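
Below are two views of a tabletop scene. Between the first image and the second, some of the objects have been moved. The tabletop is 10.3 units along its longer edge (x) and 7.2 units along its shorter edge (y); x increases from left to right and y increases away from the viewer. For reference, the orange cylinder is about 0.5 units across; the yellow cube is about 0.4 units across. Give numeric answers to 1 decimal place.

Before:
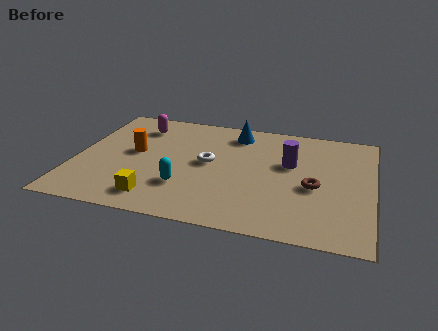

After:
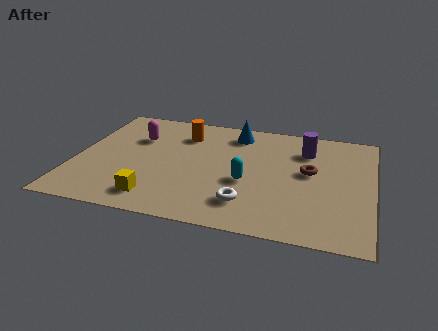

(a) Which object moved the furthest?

the white torus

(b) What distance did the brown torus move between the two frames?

0.9

From (8.3, 3.1) to (8.1, 4.0), the brown torus covered √(0.2² + 0.9²) ≈ 0.9 units.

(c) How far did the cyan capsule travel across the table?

2.2

From (3.9, 2.1) to (6.0, 2.9), the cyan capsule covered √(2.1² + 0.8²) ≈ 2.2 units.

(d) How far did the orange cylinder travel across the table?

2.3

The orange cylinder was near (2.0, 3.9) before and (3.6, 5.5) after, so it travelled √(1.6² + 1.6²) ≈ 2.3 units.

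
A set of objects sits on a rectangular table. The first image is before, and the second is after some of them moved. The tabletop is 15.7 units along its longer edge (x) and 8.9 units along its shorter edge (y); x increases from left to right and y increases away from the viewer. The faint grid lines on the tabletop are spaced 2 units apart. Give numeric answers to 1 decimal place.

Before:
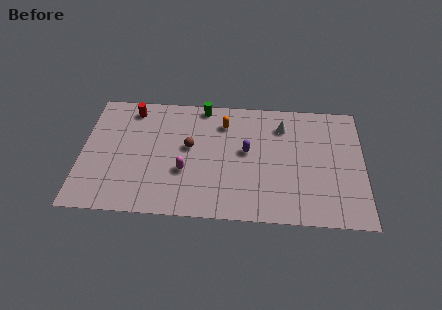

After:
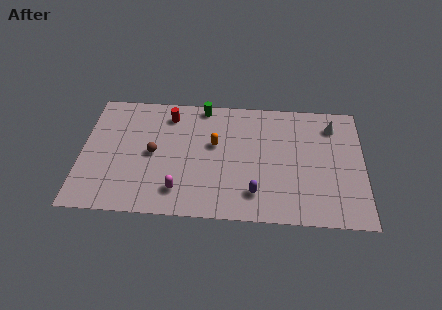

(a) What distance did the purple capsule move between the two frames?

3.0

From (9.2, 4.9) to (9.7, 1.9), the purple capsule covered √(0.5² + 3.0²) ≈ 3.0 units.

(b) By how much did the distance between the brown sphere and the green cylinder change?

+1.4

They were about 3.2 units apart before and 4.6 after — 1.4 units further apart.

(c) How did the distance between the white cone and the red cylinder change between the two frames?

+0.7

Before: roughly 8.5 units apart; after: 9.2. That's 0.7 units further apart.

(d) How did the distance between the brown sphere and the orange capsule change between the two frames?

+0.8

They were about 2.7 units apart before and 3.5 after — 0.8 units further apart.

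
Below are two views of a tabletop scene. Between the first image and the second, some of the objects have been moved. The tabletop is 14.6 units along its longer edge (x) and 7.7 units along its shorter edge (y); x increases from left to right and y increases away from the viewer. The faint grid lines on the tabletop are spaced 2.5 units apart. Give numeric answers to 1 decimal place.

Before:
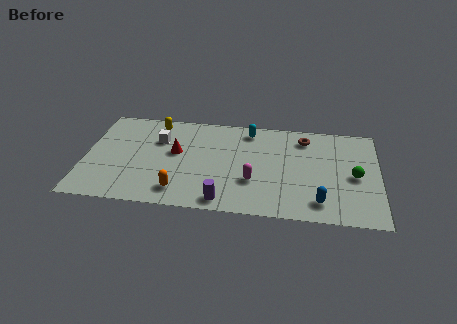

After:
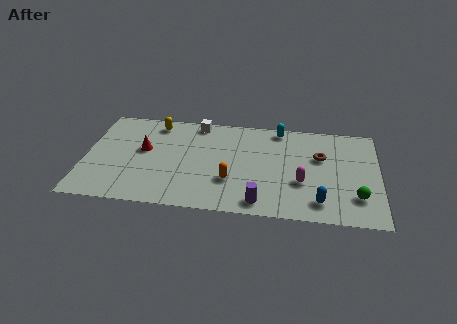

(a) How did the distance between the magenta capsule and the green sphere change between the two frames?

-2.3

The distance was about 5.1 in the first image and 2.8 in the second, so they moved 2.3 units closer together.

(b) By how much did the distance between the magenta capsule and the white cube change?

+1.2

They were about 5.5 units apart before and 6.7 after — 1.2 units further apart.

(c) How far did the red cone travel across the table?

1.6

The red cone was near (4.5, 4.4) before and (2.9, 4.4) after, so it travelled √(1.6² + 0.0²) ≈ 1.6 units.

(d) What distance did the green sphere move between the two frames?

1.6

The green sphere moved from about (13.4, 3.6) to (13.5, 2.0), a distance of √(0.1² + 1.6²) ≈ 1.6.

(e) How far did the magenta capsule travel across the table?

2.4

The magenta capsule moved from about (8.4, 2.6) to (10.8, 2.8), a distance of √(2.4² + 0.2²) ≈ 2.4.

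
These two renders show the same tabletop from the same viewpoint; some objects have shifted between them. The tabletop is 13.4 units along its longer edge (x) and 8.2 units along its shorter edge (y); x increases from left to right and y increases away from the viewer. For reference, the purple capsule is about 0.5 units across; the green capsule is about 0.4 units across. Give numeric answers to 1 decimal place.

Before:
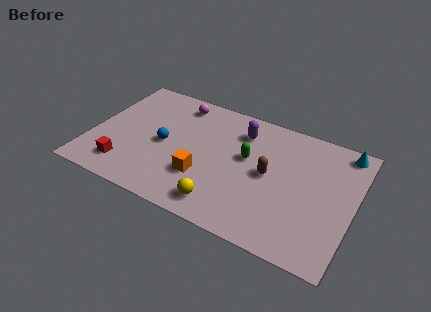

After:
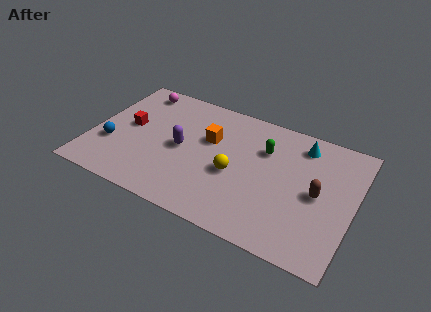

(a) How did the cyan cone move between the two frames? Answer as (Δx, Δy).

(-2.1, -0.5)

From the two frames, the cyan cone sits at roughly (12.6, 7.3) before and (10.5, 6.8) after.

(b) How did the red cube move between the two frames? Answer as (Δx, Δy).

(-0.2, 2.8)

The red cube was at about (2.0, 1.6) and moved to about (1.8, 4.4).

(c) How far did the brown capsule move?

2.5

From (9.1, 4.2) to (11.6, 4.0), the brown capsule covered √(2.5² + 0.2²) ≈ 2.5 units.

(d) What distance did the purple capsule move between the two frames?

3.7

The purple capsule moved from about (7.4, 6.4) to (4.6, 4.0), a distance of √(2.8² + 2.4²) ≈ 3.7.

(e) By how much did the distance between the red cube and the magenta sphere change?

-3.1

Before: roughly 5.8 units apart; after: 2.7. That's 3.1 units closer together.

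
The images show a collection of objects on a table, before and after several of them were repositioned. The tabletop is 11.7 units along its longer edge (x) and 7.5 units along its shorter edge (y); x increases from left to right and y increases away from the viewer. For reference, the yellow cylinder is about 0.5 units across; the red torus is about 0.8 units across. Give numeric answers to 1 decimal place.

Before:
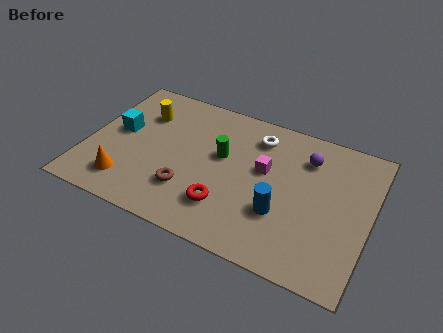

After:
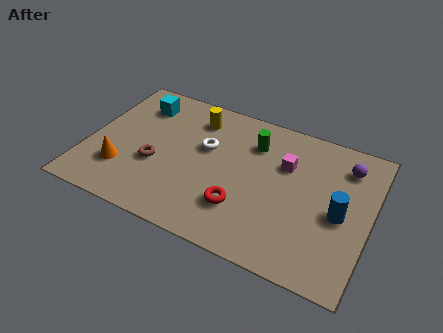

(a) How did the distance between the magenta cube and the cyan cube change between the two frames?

+0.3

Before: roughly 6.1 units apart; after: 6.4. That's 0.3 units further apart.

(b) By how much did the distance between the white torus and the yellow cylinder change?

-3.3

The distance was about 4.8 in the first image and 1.5 in the second, so they moved 3.3 units closer together.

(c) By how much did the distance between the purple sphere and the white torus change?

+3.7

Before: roughly 2.1 units apart; after: 5.8. That's 3.7 units further apart.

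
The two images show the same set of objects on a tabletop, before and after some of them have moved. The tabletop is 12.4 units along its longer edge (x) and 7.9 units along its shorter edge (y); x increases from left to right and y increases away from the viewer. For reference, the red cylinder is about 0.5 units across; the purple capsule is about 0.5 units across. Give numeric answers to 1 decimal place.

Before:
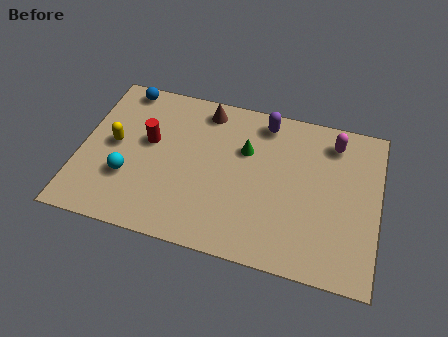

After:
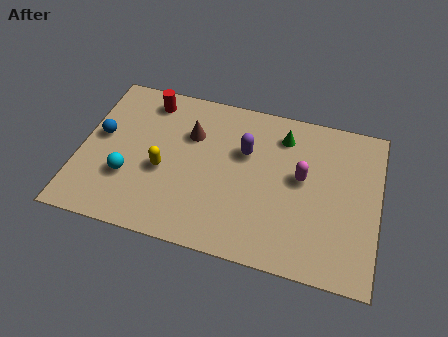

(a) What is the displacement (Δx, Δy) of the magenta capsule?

(-1.2, -2.1)

The magenta capsule was at about (10.4, 6.5) and moved to about (9.2, 4.4).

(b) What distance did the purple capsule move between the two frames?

1.8

The purple capsule moved from about (7.5, 6.8) to (6.8, 5.1), a distance of √(0.7² + 1.7²) ≈ 1.8.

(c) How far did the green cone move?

1.9

The green cone was near (6.8, 5.2) before and (8.3, 6.3) after, so it travelled √(1.5² + 1.1²) ≈ 1.9 units.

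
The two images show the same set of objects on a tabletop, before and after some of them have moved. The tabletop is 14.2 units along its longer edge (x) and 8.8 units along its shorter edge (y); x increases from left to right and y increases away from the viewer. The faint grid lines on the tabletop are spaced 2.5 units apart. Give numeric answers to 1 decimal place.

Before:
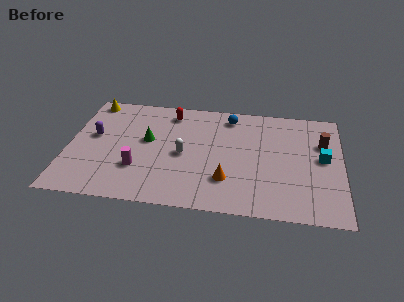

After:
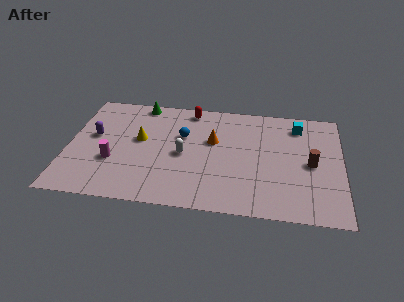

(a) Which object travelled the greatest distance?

the yellow cone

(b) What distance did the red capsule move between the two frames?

1.1

The red capsule was near (5.2, 7.4) before and (6.2, 7.8) after, so it travelled √(1.0² + 0.4²) ≈ 1.1 units.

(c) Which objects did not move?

the white capsule and the purple capsule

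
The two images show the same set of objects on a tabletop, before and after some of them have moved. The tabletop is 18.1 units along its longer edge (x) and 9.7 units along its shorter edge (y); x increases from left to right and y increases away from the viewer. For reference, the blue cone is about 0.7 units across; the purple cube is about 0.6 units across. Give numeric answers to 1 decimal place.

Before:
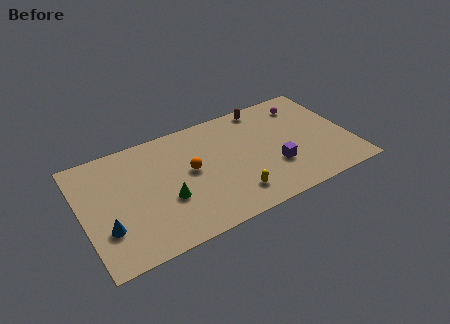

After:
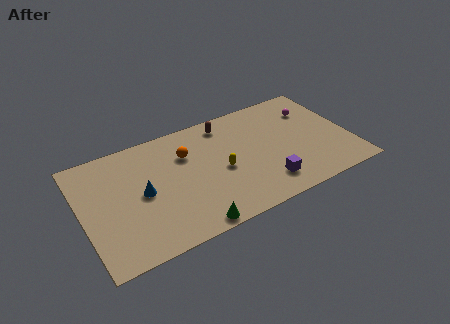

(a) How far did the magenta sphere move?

0.9

The magenta sphere was near (15.5, 7.8) before and (16.0, 7.1) after, so it travelled √(0.5² + 0.7²) ≈ 0.9 units.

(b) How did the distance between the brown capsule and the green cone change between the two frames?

-0.7

They were about 8.9 units apart before and 8.2 after — 0.7 units closer together.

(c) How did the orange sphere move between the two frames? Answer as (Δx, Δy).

(-0.1, 1.5)

From the two frames, the orange sphere sits at roughly (7.3, 5.3) before and (7.2, 6.8) after.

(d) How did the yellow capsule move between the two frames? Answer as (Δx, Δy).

(-0.5, 2.4)

From the two frames, the yellow capsule sits at roughly (9.8, 2.0) before and (9.3, 4.4) after.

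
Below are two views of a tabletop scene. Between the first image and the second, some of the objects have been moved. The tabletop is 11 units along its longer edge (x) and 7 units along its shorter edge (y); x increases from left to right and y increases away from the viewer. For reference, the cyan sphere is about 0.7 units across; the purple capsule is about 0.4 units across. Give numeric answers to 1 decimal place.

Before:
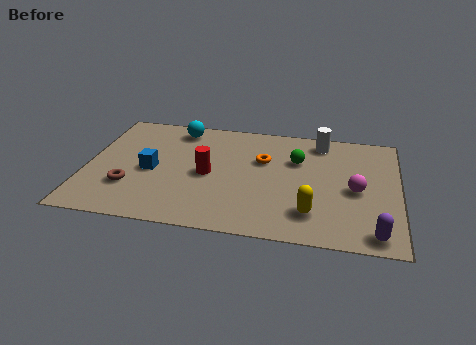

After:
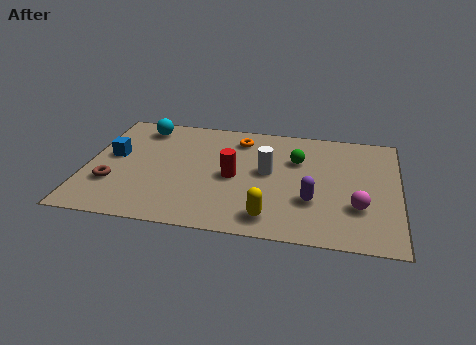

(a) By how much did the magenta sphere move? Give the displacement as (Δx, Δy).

(0.1, -1.0)

The magenta sphere was at about (9.5, 3.2) and moved to about (9.6, 2.2).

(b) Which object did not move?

the green sphere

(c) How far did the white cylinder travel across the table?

2.8

The white cylinder was near (8.2, 6.0) before and (6.4, 3.8) after, so it travelled √(1.8² + 2.2²) ≈ 2.8 units.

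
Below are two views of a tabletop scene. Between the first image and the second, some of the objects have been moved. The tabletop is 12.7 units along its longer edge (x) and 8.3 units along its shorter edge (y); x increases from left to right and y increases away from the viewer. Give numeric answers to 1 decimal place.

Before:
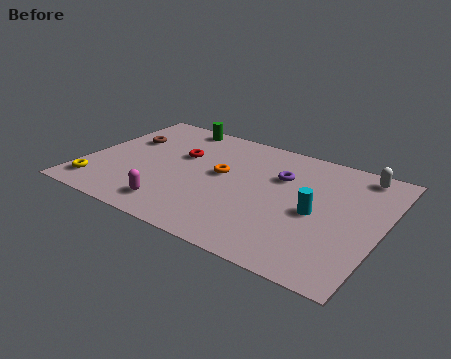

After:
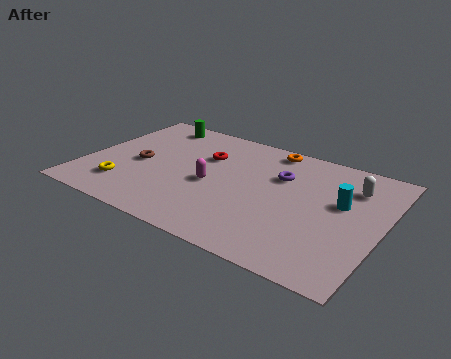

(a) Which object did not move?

the purple torus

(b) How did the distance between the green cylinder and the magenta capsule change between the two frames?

-1.5

Before: roughly 6.2 units apart; after: 4.7. That's 1.5 units closer together.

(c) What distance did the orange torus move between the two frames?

3.3

The orange torus was near (5.8, 4.6) before and (7.5, 7.4) after, so it travelled √(1.7² + 2.8²) ≈ 3.3 units.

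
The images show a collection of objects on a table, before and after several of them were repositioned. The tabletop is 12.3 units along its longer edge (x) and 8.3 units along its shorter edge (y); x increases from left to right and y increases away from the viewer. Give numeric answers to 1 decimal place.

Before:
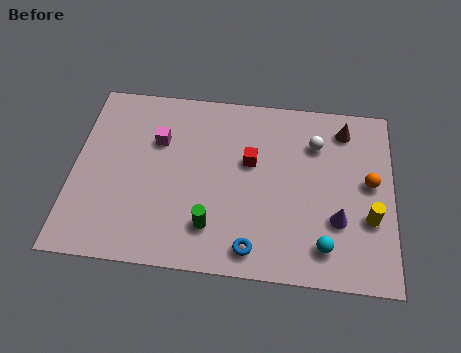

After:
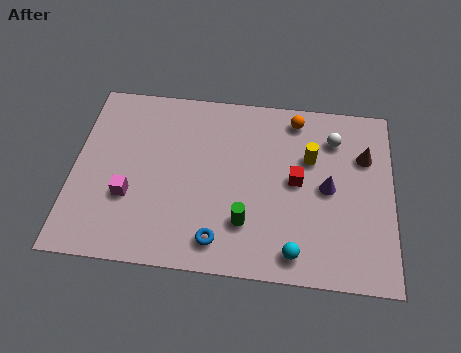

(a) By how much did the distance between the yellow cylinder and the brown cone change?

-2.0

The distance was about 4.1 in the first image and 2.1 in the second, so they moved 2.0 units closer together.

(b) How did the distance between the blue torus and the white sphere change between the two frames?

+1.2

They were about 5.5 units apart before and 6.7 after — 1.2 units further apart.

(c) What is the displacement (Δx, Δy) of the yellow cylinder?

(-2.3, 2.5)

The yellow cylinder started near (11.4, 2.9) and ended near (9.1, 5.4).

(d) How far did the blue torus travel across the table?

1.3

From (7.0, 1.1) to (5.7, 1.3), the blue torus covered √(1.3² + 0.2²) ≈ 1.3 units.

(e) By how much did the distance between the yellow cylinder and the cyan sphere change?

+2.1

Before: roughly 2.2 units apart; after: 4.3. That's 2.1 units further apart.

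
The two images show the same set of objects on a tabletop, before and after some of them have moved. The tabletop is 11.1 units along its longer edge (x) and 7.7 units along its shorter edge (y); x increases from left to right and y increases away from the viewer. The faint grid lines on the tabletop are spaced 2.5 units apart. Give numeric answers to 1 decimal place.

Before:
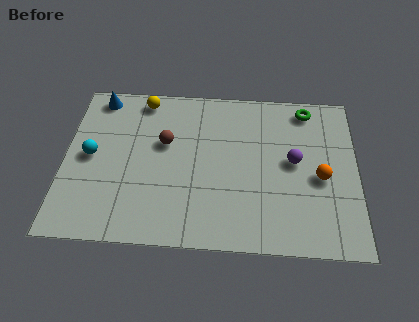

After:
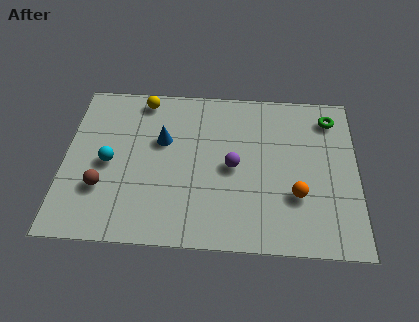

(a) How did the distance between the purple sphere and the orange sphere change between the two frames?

+1.5

Before: roughly 1.2 units apart; after: 2.7. That's 1.5 units further apart.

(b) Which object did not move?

the yellow sphere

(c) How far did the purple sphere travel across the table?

2.3

From (8.7, 4.1) to (6.4, 3.7), the purple sphere covered √(2.3² + 0.4²) ≈ 2.3 units.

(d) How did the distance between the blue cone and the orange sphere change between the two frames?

-3.6

They were about 9.2 units apart before and 5.6 after — 3.6 units closer together.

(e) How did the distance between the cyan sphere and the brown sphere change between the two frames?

-1.7

They were about 2.9 units apart before and 1.2 after — 1.7 units closer together.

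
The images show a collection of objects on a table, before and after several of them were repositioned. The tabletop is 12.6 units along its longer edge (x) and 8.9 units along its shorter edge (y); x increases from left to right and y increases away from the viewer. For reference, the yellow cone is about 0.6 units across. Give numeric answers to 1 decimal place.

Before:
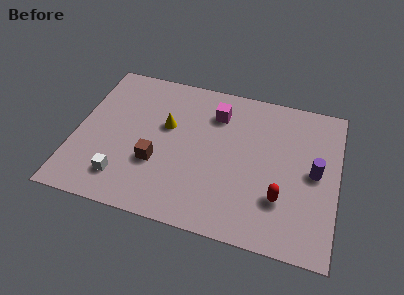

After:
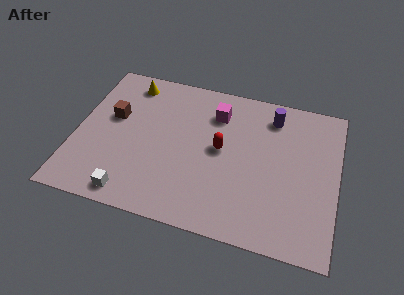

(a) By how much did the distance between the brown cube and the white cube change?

+2.5

They were about 2.0 units apart before and 4.5 after — 2.5 units further apart.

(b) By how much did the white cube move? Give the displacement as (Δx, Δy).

(0.5, -0.8)

The white cube started near (2.5, 1.8) and ended near (3.0, 1.0).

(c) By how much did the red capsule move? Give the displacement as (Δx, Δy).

(-3.0, 2.1)

The red capsule was at about (10.0, 2.6) and moved to about (7.0, 4.7).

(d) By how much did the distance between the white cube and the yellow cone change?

+2.6

The distance was about 4.0 in the first image and 6.6 in the second, so they moved 2.6 units further apart.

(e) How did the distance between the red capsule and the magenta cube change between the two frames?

-3.3

The distance was about 5.4 in the first image and 2.1 in the second, so they moved 3.3 units closer together.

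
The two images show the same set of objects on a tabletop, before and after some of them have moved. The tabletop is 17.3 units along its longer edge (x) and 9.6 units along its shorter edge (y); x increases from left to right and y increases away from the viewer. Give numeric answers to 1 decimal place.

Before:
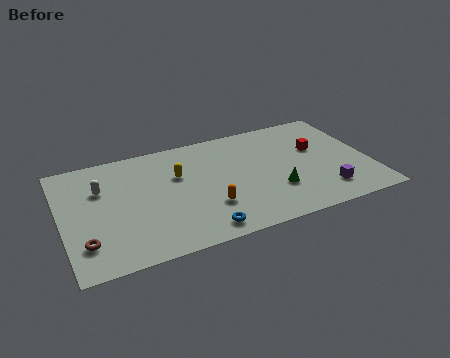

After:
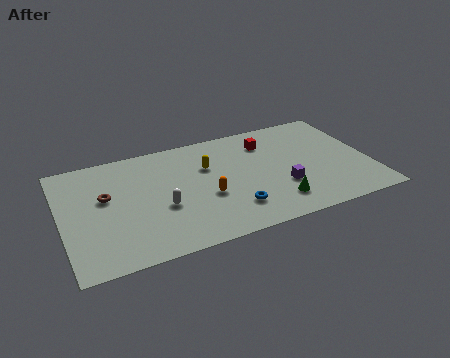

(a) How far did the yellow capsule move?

1.7

The yellow capsule was near (6.6, 6.2) before and (8.3, 6.4) after, so it travelled √(1.7² + 0.2²) ≈ 1.7 units.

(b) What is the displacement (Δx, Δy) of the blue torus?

(1.9, 1.1)

The blue torus started near (7.4, 1.2) and ended near (9.3, 2.3).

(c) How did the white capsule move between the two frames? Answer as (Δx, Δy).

(3.2, -2.7)

From the two frames, the white capsule sits at roughly (2.3, 6.5) before and (5.5, 3.8) after.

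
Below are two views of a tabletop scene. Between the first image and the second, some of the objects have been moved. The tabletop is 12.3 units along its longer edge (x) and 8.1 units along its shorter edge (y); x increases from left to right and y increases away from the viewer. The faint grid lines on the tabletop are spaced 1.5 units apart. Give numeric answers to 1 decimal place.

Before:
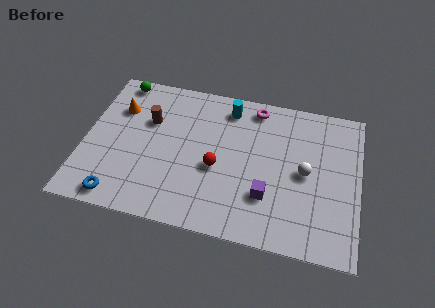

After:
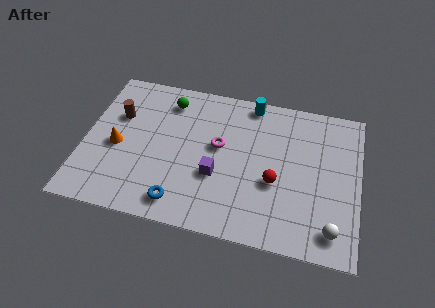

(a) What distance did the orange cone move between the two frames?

2.1

From (1.4, 5.7) to (1.5, 3.6), the orange cone covered √(0.1² + 2.1²) ≈ 2.1 units.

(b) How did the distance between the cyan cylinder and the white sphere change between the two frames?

+2.6

The distance was about 4.6 in the first image and 7.2 in the second, so they moved 2.6 units further apart.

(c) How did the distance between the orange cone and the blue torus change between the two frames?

-1.0

Before: roughly 4.8 units apart; after: 3.8. That's 1.0 units closer together.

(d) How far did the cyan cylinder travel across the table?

1.1

From (6.3, 6.8) to (7.3, 7.3), the cyan cylinder covered √(1.0² + 0.5²) ≈ 1.1 units.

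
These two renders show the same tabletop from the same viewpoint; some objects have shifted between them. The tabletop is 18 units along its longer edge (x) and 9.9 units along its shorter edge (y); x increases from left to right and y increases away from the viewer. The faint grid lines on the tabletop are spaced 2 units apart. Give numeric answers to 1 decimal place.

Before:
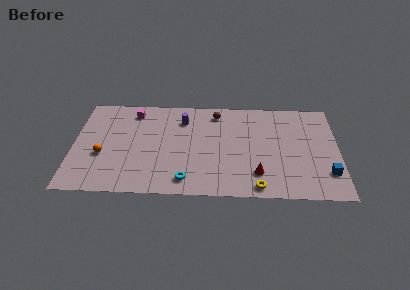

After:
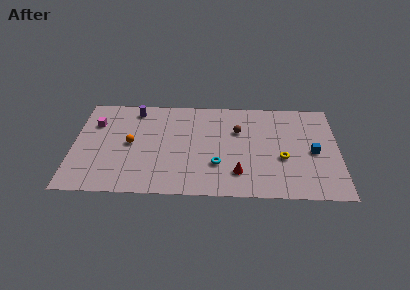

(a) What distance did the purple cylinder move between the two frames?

3.4

The purple cylinder moved from about (7.4, 7.6) to (4.1, 8.5), a distance of √(3.3² + 0.9²) ≈ 3.4.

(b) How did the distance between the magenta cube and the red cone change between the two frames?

+0.5

The distance was about 10.4 in the first image and 10.9 in the second, so they moved 0.5 units further apart.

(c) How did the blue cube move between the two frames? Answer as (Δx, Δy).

(-0.9, 2.1)

The blue cube started near (17.2, 2.5) and ended near (16.3, 4.6).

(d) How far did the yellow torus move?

3.4

The yellow torus moved from about (12.5, 1.0) to (14.2, 3.9), a distance of √(1.7² + 2.9²) ≈ 3.4.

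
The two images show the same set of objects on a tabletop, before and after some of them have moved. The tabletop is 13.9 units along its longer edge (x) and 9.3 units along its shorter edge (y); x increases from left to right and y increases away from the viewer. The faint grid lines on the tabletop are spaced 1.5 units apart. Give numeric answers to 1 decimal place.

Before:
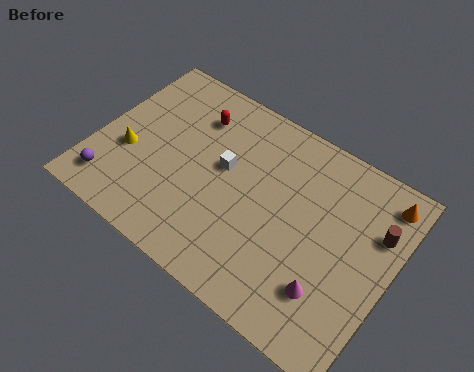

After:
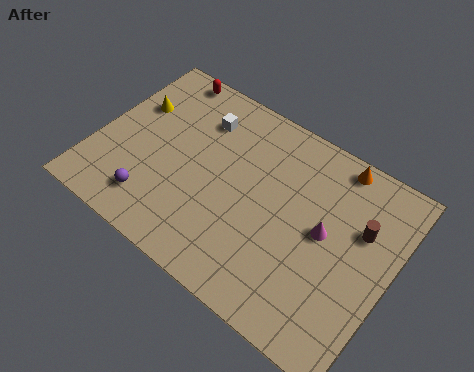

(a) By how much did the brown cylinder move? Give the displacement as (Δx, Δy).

(-0.7, -0.3)

The brown cylinder started near (13.0, 6.3) and ended near (12.3, 6.0).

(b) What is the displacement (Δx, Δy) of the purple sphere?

(2.0, 0.2)

The purple sphere started near (1.2, 1.6) and ended near (3.2, 1.8).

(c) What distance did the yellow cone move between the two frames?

2.5

The yellow cone moved from about (1.6, 3.6) to (1.3, 6.1), a distance of √(0.3² + 2.5²) ≈ 2.5.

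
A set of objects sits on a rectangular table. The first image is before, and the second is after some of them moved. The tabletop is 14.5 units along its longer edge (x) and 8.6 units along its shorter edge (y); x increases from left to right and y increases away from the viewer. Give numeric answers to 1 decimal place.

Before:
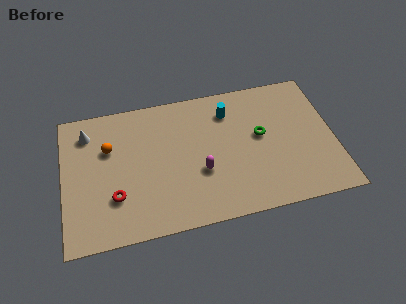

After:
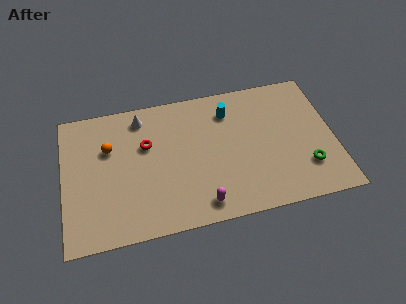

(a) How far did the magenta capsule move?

2.0

The magenta capsule was near (7.3, 3.2) before and (7.2, 1.2) after, so it travelled √(0.1² + 2.0²) ≈ 2.0 units.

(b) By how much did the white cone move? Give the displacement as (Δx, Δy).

(2.9, 0.4)

The white cone was at about (1.4, 6.9) and moved to about (4.3, 7.3).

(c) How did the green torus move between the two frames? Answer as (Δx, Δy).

(2.3, -2.5)

From the two frames, the green torus sits at roughly (10.6, 4.8) before and (12.9, 2.3) after.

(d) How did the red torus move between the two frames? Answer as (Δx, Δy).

(1.8, 2.9)

The red torus started near (2.7, 2.6) and ended near (4.5, 5.5).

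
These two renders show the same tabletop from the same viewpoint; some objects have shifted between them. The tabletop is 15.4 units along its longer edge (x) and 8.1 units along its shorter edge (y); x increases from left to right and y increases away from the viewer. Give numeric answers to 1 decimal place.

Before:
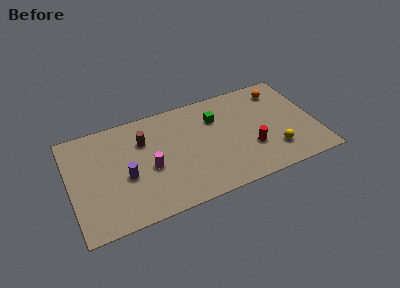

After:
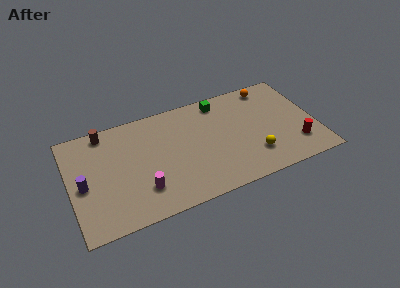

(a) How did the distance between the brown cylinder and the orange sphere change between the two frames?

+1.7

They were about 8.8 units apart before and 10.5 after — 1.7 units further apart.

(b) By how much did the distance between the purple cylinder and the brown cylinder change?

+1.2

The distance was about 2.6 in the first image and 3.8 in the second, so they moved 1.2 units further apart.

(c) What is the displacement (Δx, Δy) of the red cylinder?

(2.8, -0.7)

The red cylinder was at about (11.2, 2.7) and moved to about (14.0, 2.0).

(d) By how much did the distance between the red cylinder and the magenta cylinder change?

+3.3

Before: roughly 6.4 units apart; after: 9.7. That's 3.3 units further apart.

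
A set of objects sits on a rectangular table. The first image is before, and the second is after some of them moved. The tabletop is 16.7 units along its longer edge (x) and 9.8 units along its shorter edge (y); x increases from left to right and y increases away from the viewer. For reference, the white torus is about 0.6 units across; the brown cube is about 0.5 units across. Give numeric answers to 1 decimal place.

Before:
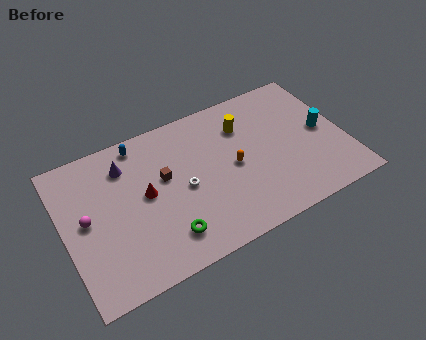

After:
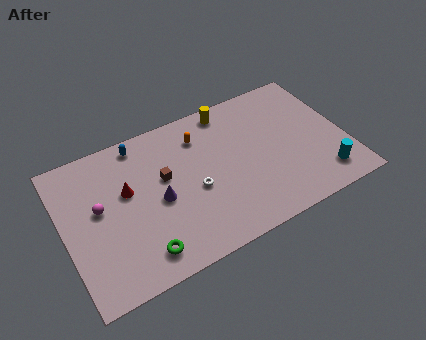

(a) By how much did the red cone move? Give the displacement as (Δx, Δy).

(-1.0, 0.7)

The red cone started near (4.8, 5.2) and ended near (3.8, 5.9).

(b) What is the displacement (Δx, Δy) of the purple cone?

(1.6, -3.1)

From the two frames, the purple cone sits at roughly (3.9, 7.6) before and (5.5, 4.5) after.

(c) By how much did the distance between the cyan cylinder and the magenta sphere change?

-0.8

The distance was about 14.2 in the first image and 13.4 in the second, so they moved 0.8 units closer together.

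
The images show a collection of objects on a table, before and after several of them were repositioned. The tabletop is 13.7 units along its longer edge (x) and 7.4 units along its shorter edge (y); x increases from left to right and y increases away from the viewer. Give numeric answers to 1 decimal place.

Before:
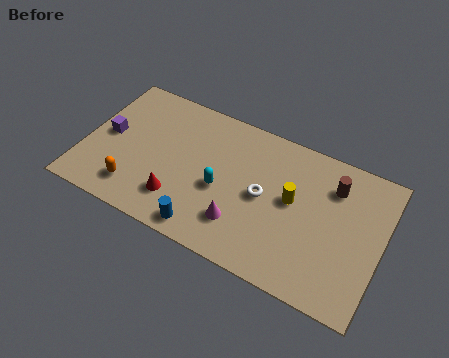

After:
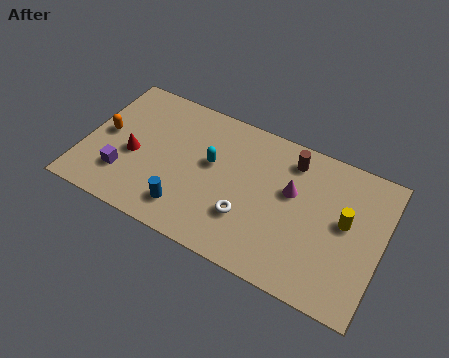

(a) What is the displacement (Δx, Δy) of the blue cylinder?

(-1.0, 0.6)

From the two frames, the blue cylinder sits at roughly (6.0, 0.9) before and (5.0, 1.5) after.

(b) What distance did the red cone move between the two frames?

2.7

The red cone was near (4.6, 1.8) before and (2.3, 3.2) after, so it travelled √(2.3² + 1.4²) ≈ 2.7 units.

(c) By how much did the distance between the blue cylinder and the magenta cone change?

+3.6

The distance was about 1.8 in the first image and 5.4 in the second, so they moved 3.6 units further apart.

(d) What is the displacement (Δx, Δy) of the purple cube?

(1.0, -1.8)

The purple cube started near (1.0, 3.8) and ended near (2.0, 2.0).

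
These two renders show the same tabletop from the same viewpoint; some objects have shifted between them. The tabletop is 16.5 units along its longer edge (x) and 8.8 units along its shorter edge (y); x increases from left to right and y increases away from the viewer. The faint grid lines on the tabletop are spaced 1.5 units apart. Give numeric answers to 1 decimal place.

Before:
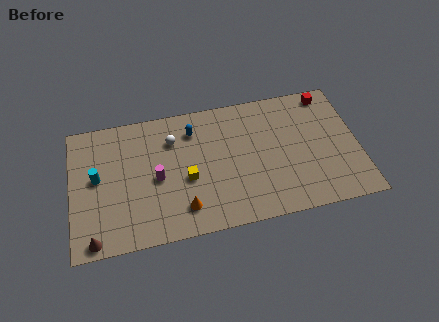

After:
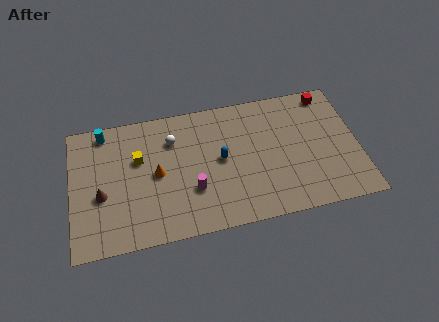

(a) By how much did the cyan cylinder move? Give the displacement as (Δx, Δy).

(0.5, 3.0)

The cyan cylinder started near (1.5, 4.8) and ended near (2.0, 7.8).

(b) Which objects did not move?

the red cube and the white sphere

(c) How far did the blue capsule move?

2.7

From (7.1, 6.9) to (8.6, 4.6), the blue capsule covered √(1.5² + 2.3²) ≈ 2.7 units.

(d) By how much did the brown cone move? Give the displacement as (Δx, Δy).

(0.5, 2.8)

From the two frames, the brown cone sits at roughly (1.2, 0.8) before and (1.7, 3.6) after.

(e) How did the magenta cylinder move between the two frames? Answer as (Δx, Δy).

(2.0, -1.2)

The magenta cylinder was at about (4.9, 4.1) and moved to about (6.9, 2.9).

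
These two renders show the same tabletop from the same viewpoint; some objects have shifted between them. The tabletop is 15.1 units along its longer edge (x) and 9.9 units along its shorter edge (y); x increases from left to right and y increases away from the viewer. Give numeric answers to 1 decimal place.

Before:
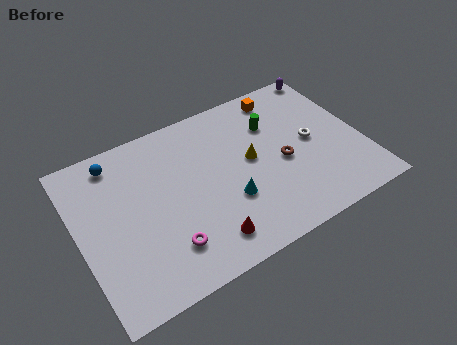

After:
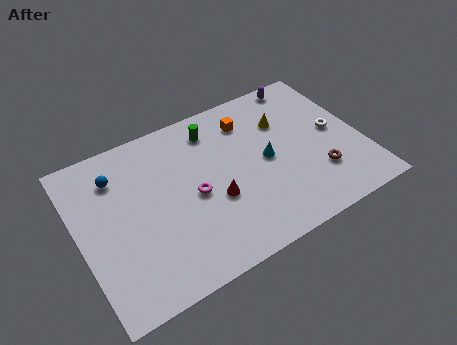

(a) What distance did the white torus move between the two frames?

1.3

From (12.5, 5.0) to (13.8, 5.1), the white torus covered √(1.3² + 0.1²) ≈ 1.3 units.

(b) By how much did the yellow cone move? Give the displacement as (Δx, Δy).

(2.1, 1.6)

The yellow cone started near (9.2, 5.3) and ended near (11.3, 6.9).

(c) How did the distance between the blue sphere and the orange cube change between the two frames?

-1.9

The distance was about 9.1 in the first image and 7.2 in the second, so they moved 1.9 units closer together.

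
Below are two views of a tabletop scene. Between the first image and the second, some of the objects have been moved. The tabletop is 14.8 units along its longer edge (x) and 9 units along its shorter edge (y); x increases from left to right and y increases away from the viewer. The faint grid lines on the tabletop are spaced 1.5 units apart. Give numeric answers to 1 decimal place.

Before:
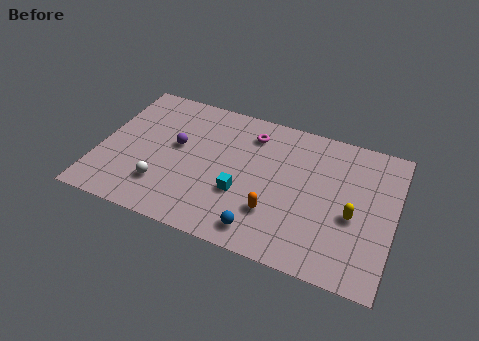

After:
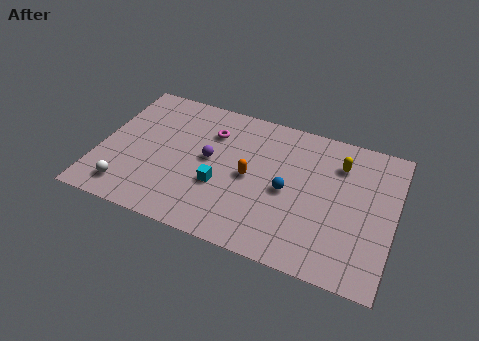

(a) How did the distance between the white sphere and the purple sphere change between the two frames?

+2.2

Before: roughly 2.8 units apart; after: 5.0. That's 2.2 units further apart.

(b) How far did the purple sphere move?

1.7

From (3.8, 5.1) to (5.5, 4.8), the purple sphere covered √(1.7² + 0.3²) ≈ 1.7 units.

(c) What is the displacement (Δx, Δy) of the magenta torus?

(-2.0, -0.6)

From the two frames, the magenta torus sits at roughly (7.4, 7.2) before and (5.4, 6.6) after.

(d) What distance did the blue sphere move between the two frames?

3.1

The blue sphere was near (8.5, 1.3) before and (9.5, 4.2) after, so it travelled √(1.0² + 2.9²) ≈ 3.1 units.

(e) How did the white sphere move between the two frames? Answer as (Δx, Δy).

(-1.7, -0.8)

The white sphere started near (3.4, 2.3) and ended near (1.7, 1.5).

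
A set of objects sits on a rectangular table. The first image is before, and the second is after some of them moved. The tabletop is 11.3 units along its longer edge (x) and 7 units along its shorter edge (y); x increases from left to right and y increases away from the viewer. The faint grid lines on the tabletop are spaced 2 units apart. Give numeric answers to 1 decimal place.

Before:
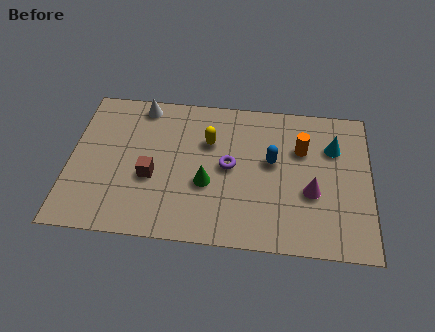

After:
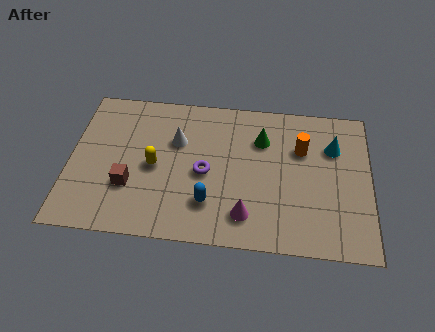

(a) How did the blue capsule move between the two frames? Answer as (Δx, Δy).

(-2.3, -2.2)

From the two frames, the blue capsule sits at roughly (7.6, 4.0) before and (5.3, 1.8) after.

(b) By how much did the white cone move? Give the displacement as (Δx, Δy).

(1.4, -1.6)

The white cone was at about (2.6, 6.2) and moved to about (4.0, 4.6).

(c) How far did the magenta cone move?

2.7

The magenta cone moved from about (9.1, 2.7) to (6.7, 1.4), a distance of √(2.4² + 1.3²) ≈ 2.7.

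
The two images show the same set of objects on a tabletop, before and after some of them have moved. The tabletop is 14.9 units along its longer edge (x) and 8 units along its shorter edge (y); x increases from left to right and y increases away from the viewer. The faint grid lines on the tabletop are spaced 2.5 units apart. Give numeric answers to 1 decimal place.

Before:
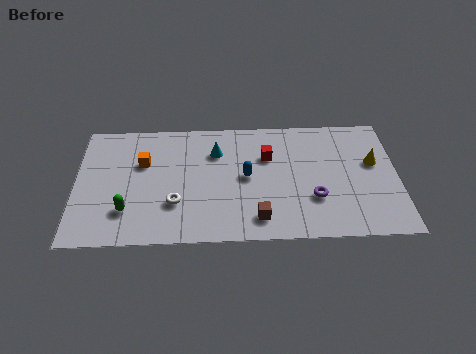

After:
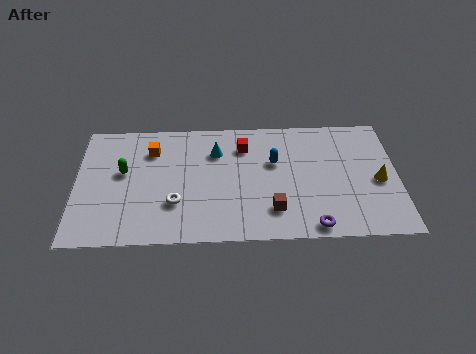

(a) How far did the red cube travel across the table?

1.3

From (8.9, 5.4) to (7.8, 6.1), the red cube covered √(1.1² + 0.7²) ≈ 1.3 units.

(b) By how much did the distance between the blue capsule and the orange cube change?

+0.9

Before: roughly 4.9 units apart; after: 5.8. That's 0.9 units further apart.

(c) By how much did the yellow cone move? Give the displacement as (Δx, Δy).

(0.2, -1.2)

The yellow cone started near (13.8, 4.8) and ended near (14.0, 3.6).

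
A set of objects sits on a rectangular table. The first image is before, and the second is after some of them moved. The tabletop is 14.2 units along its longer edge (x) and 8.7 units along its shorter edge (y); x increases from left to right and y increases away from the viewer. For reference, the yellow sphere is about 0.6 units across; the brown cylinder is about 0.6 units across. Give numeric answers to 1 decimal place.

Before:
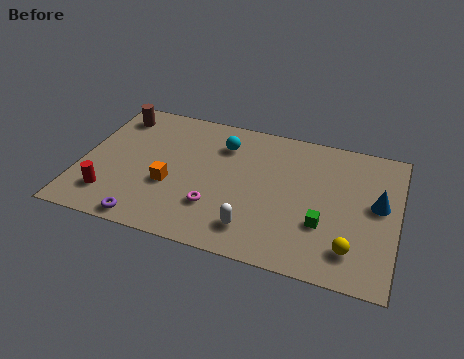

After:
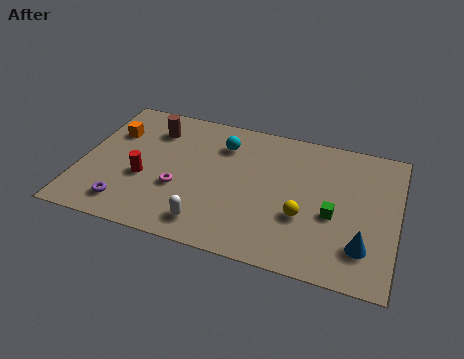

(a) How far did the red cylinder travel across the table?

2.1

From (1.5, 1.9) to (2.9, 3.4), the red cylinder covered √(1.4² + 1.5²) ≈ 2.1 units.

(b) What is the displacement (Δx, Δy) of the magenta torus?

(-1.7, 0.7)

The magenta torus started near (6.2, 2.5) and ended near (4.5, 3.2).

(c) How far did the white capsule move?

2.0

From (8.0, 1.7) to (6.0, 1.4), the white capsule covered √(2.0² + 0.3²) ≈ 2.0 units.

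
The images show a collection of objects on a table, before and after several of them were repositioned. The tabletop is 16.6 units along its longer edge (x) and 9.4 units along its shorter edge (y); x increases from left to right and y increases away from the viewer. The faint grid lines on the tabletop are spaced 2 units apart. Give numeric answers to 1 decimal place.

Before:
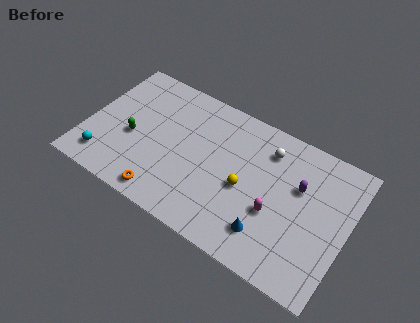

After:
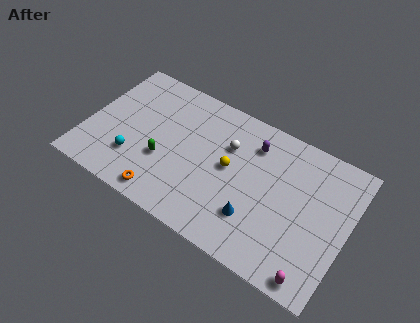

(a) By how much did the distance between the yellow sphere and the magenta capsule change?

+5.2

The distance was about 2.1 in the first image and 7.3 in the second, so they moved 5.2 units further apart.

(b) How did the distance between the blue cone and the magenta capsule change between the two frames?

+2.8

They were about 1.5 units apart before and 4.3 after — 2.8 units further apart.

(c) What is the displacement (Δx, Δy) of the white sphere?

(-2.4, -1.0)

The white sphere was at about (11.2, 7.4) and moved to about (8.8, 6.4).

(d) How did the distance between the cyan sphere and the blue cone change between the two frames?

-2.7

Before: roughly 10.5 units apart; after: 7.8. That's 2.7 units closer together.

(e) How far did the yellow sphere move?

1.4

The yellow sphere was near (10.2, 4.2) before and (9.1, 5.0) after, so it travelled √(1.1² + 0.8²) ≈ 1.4 units.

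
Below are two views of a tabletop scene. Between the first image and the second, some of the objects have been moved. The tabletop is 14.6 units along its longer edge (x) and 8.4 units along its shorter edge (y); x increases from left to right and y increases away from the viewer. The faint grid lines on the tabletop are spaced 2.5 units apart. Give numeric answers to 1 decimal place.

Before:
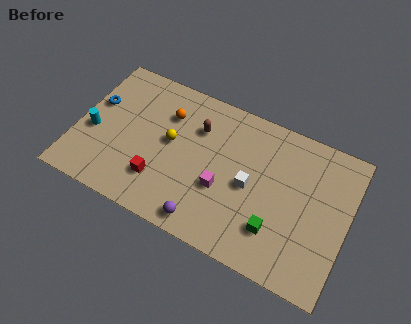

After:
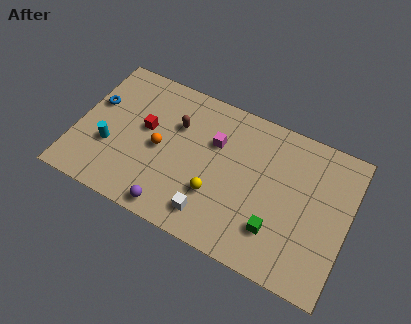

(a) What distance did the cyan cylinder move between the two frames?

1.1

The cyan cylinder moved from about (0.9, 3.5) to (1.9, 3.0), a distance of √(1.0² + 0.5²) ≈ 1.1.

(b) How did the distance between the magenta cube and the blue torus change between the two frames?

-1.0

Before: roughly 7.5 units apart; after: 6.5. That's 1.0 units closer together.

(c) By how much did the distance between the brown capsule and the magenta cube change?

-1.2

Before: roughly 3.3 units apart; after: 2.1. That's 1.2 units closer together.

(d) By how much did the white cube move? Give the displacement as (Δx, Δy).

(-1.8, -2.5)

The white cube started near (9.4, 4.0) and ended near (7.6, 1.5).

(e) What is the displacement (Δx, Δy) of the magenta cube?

(-0.7, 2.4)

The magenta cube was at about (8.0, 3.2) and moved to about (7.3, 5.6).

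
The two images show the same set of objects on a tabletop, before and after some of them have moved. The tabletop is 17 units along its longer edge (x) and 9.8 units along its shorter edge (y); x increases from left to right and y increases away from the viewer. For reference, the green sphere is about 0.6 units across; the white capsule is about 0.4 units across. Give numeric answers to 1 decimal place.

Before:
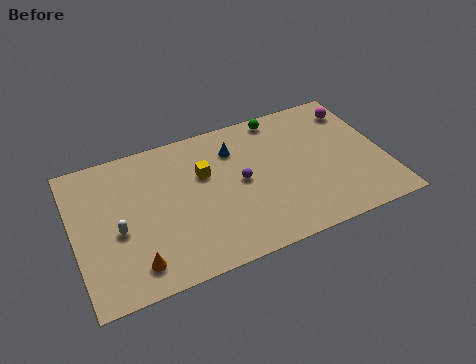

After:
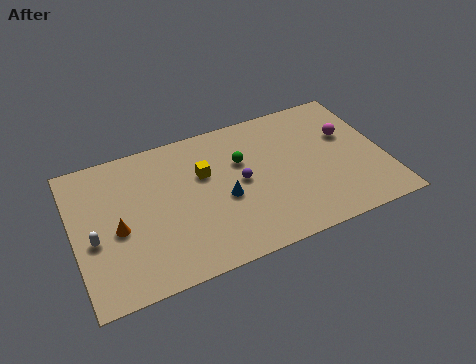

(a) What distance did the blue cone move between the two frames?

3.3

The blue cone was near (9.0, 7.4) before and (8.1, 4.2) after, so it travelled √(0.9² + 3.2²) ≈ 3.3 units.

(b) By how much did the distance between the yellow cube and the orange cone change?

-0.9

Before: roughly 6.2 units apart; after: 5.3. That's 0.9 units closer together.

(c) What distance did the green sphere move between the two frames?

3.4

From (11.7, 8.8) to (9.3, 6.4), the green sphere covered √(2.4² + 2.4²) ≈ 3.4 units.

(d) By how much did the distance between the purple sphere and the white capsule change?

+1.3

The distance was about 6.8 in the first image and 8.1 in the second, so they moved 1.3 units further apart.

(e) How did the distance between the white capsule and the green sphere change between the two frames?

-1.9

The distance was about 10.5 in the first image and 8.6 in the second, so they moved 1.9 units closer together.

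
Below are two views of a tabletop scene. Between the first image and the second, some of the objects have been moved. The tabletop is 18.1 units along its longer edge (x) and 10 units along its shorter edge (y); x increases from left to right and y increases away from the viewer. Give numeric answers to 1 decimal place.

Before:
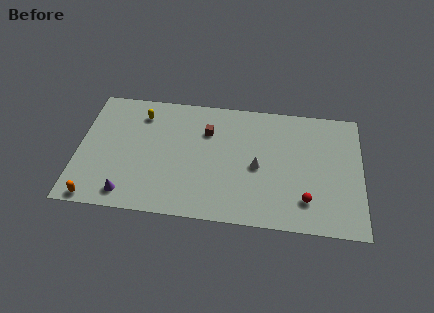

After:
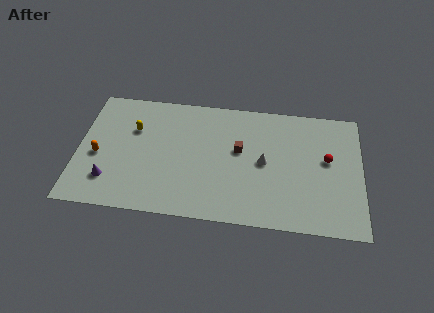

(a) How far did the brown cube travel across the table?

2.5

From (8.2, 7.1) to (10.3, 5.8), the brown cube covered √(2.1² + 1.3²) ≈ 2.5 units.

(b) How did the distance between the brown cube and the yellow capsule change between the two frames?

+2.5

They were about 4.4 units apart before and 6.9 after — 2.5 units further apart.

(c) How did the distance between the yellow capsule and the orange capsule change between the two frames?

-4.4

The distance was about 7.7 in the first image and 3.3 in the second, so they moved 4.4 units closer together.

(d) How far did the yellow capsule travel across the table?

1.4

The yellow capsule moved from about (3.9, 8.0) to (3.5, 6.7), a distance of √(0.4² + 1.3²) ≈ 1.4.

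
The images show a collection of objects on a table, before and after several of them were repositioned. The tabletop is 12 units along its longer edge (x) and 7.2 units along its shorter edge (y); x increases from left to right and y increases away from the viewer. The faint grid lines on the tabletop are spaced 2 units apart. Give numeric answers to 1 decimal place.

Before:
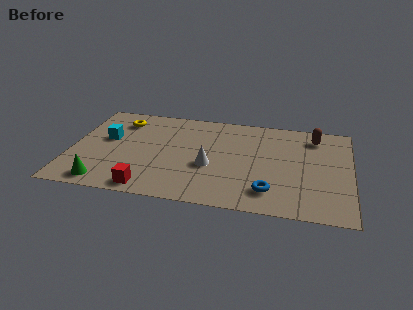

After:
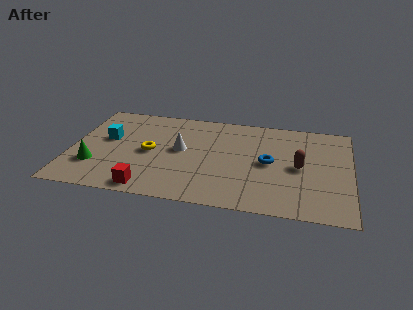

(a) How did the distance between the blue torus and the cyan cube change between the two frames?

-0.6

Before: roughly 7.6 units apart; after: 7.0. That's 0.6 units closer together.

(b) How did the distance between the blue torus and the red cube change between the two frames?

+0.6

The distance was about 5.1 in the first image and 5.7 in the second, so they moved 0.6 units further apart.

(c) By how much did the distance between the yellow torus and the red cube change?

-2.4

They were about 5.1 units apart before and 2.7 after — 2.4 units closer together.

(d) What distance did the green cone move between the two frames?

1.3

From (1.6, 0.9) to (1.1, 2.1), the green cone covered √(0.5² + 1.2²) ≈ 1.3 units.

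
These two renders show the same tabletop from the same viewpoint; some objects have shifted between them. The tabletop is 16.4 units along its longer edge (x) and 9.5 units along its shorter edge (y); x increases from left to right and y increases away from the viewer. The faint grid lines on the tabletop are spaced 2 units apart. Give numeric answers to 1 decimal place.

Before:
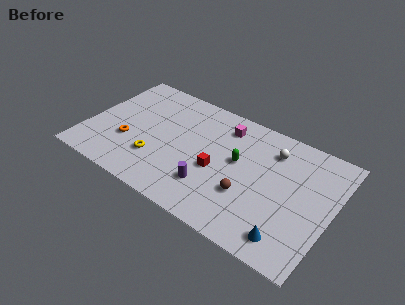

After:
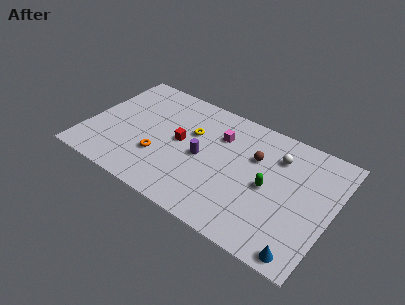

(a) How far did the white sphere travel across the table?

0.5

The white sphere moved from about (12.1, 7.4) to (12.5, 7.1), a distance of √(0.4² + 0.3²) ≈ 0.5.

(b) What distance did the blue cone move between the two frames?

1.2

The blue cone moved from about (14.1, 1.5) to (15.1, 0.9), a distance of √(1.0² + 0.6²) ≈ 1.2.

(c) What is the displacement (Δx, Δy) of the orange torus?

(2.2, -0.2)

The orange torus was at about (2.9, 3.3) and moved to about (5.1, 3.1).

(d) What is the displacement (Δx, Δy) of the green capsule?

(2.2, -0.9)

The green capsule started near (10.1, 5.4) and ended near (12.3, 4.5).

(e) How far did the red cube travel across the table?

2.9

The red cube moved from about (8.9, 4.0) to (6.2, 5.0), a distance of √(2.7² + 1.0²) ≈ 2.9.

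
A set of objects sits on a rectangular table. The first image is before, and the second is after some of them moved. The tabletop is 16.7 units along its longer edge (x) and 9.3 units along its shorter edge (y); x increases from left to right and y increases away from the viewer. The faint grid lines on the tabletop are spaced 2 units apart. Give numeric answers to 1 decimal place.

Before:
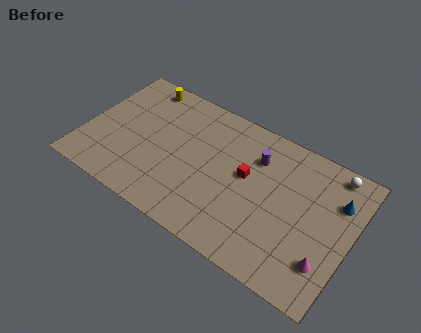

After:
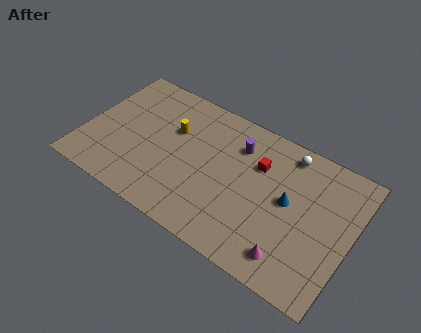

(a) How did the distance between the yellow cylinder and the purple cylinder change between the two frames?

-3.7

They were about 7.8 units apart before and 4.1 after — 3.7 units closer together.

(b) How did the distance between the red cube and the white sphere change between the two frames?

-3.5

They were about 5.8 units apart before and 2.3 after — 3.5 units closer together.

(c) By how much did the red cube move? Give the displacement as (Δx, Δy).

(0.6, 1.1)

From the two frames, the red cube sits at roughly (10.1, 5.3) before and (10.7, 6.4) after.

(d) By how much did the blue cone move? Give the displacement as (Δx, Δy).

(-2.8, -1.6)

The blue cone started near (15.6, 6.6) and ended near (12.8, 5.0).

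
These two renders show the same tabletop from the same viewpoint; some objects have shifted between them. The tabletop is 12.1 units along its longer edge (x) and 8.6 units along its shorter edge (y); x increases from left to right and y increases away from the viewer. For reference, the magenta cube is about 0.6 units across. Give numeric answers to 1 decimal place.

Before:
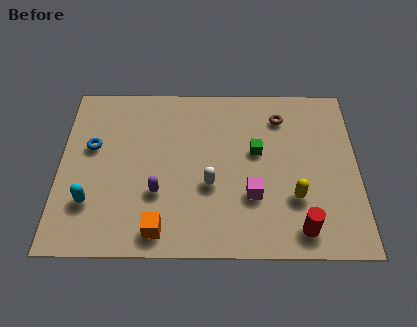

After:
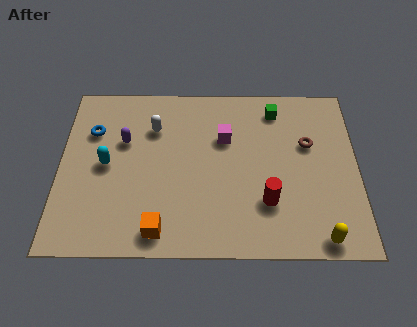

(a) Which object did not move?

the orange cube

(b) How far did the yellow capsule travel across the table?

2.1

From (9.5, 2.7) to (10.5, 0.8), the yellow capsule covered √(1.0² + 1.9²) ≈ 2.1 units.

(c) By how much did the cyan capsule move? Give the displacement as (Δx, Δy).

(0.6, 1.9)

The cyan capsule started near (1.3, 2.4) and ended near (1.9, 4.3).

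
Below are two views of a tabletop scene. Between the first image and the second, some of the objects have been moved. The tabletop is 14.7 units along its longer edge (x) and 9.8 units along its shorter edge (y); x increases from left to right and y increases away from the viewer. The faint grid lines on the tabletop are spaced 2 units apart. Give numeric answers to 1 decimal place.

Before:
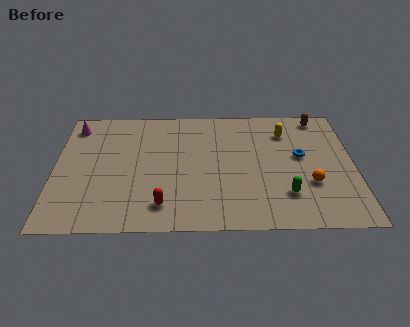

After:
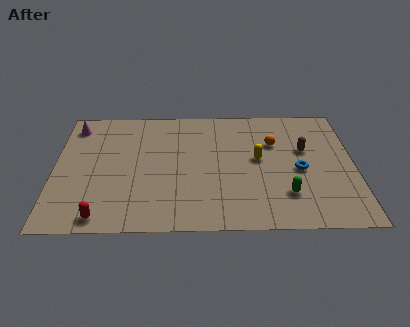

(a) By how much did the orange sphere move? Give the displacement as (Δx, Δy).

(-1.7, 3.3)

The orange sphere started near (12.5, 3.3) and ended near (10.8, 6.6).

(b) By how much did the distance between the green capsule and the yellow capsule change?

-1.9

They were about 5.0 units apart before and 3.1 after — 1.9 units closer together.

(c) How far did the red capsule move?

3.0

The red capsule was near (5.3, 1.8) before and (2.4, 1.0) after, so it travelled √(2.9² + 0.8²) ≈ 3.0 units.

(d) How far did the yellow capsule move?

2.6

The yellow capsule moved from about (11.4, 7.5) to (10.0, 5.3), a distance of √(1.4² + 2.2²) ≈ 2.6.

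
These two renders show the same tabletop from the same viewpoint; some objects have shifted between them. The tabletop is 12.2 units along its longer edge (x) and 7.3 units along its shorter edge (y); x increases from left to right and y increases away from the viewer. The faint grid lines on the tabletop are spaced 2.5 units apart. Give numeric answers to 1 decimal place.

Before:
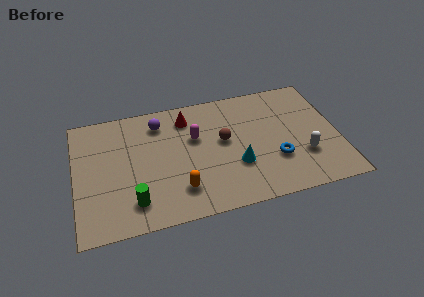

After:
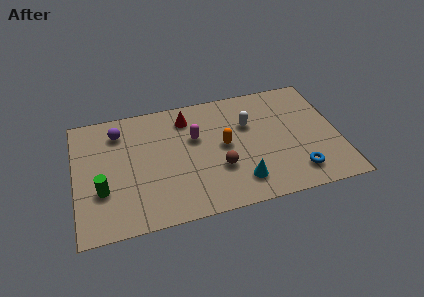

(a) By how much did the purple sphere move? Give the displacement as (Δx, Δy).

(-1.9, -0.1)

From the two frames, the purple sphere sits at roughly (4.0, 5.9) before and (2.1, 5.8) after.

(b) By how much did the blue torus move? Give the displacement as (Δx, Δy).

(0.9, -1.0)

From the two frames, the blue torus sits at roughly (9.2, 2.4) before and (10.1, 1.4) after.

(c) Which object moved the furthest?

the white capsule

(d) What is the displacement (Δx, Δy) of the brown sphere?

(-0.3, -1.6)

The brown sphere started near (6.9, 4.1) and ended near (6.6, 2.5).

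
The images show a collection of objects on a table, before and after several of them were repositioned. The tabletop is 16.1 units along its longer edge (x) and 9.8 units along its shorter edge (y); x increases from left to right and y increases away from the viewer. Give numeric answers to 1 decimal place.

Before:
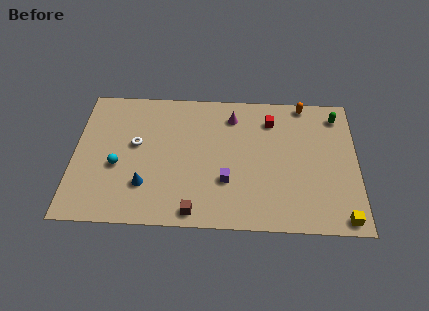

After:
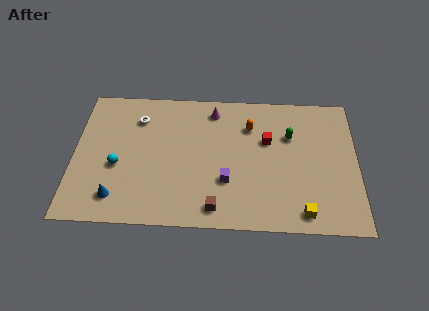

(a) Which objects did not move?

the purple cube and the cyan sphere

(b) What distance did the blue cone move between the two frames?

1.8

The blue cone moved from about (4.1, 2.7) to (2.5, 1.8), a distance of √(1.6² + 0.9²) ≈ 1.8.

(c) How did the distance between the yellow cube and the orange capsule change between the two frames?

-1.7

Before: roughly 8.4 units apart; after: 6.7. That's 1.7 units closer together.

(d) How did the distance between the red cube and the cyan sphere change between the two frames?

-0.7

The distance was about 9.5 in the first image and 8.8 in the second, so they moved 0.7 units closer together.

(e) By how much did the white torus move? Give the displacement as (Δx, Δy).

(0.1, 1.9)

The white torus was at about (3.5, 5.6) and moved to about (3.6, 7.5).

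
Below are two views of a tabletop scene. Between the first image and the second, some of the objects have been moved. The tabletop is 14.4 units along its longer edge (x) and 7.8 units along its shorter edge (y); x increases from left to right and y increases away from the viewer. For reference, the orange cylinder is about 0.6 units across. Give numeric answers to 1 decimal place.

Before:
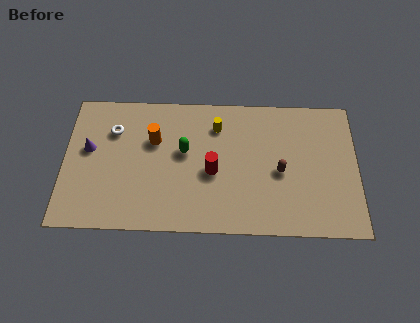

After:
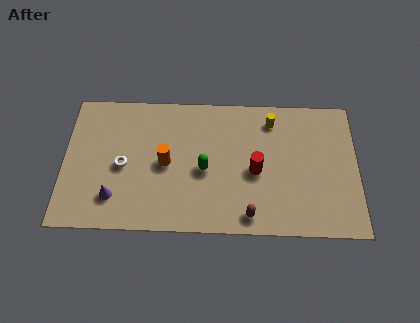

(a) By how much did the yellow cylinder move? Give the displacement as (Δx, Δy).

(2.7, 0.4)

From the two frames, the yellow cylinder sits at roughly (7.5, 6.0) before and (10.2, 6.4) after.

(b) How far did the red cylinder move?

2.1

The red cylinder moved from about (7.3, 3.4) to (9.4, 3.5), a distance of √(2.1² + 0.1²) ≈ 2.1.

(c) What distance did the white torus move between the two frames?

2.1

The white torus moved from about (2.4, 5.6) to (2.9, 3.6), a distance of √(0.5² + 2.0²) ≈ 2.1.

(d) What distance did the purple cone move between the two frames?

3.0

The purple cone was near (1.2, 4.5) before and (2.5, 1.8) after, so it travelled √(1.3² + 2.7²) ≈ 3.0 units.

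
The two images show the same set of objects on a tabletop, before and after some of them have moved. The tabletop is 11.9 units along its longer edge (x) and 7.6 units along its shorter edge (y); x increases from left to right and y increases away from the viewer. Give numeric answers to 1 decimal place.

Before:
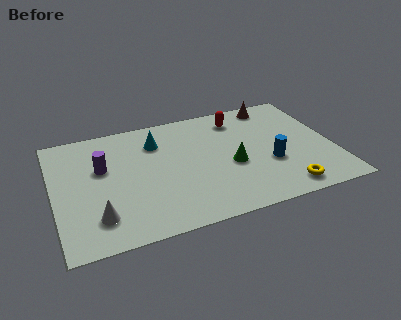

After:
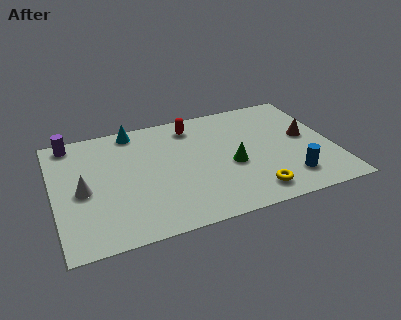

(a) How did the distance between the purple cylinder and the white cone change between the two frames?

+0.3

Before: roughly 3.0 units apart; after: 3.3. That's 0.3 units further apart.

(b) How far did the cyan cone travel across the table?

1.4

The cyan cone was near (4.5, 5.7) before and (3.6, 6.8) after, so it travelled √(0.9² + 1.1²) ≈ 1.4 units.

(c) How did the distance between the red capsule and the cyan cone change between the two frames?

-1.1

Before: roughly 3.6 units apart; after: 2.5. That's 1.1 units closer together.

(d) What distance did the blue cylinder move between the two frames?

1.4

From (9.1, 2.8) to (9.8, 1.6), the blue cylinder covered √(0.7² + 1.2²) ≈ 1.4 units.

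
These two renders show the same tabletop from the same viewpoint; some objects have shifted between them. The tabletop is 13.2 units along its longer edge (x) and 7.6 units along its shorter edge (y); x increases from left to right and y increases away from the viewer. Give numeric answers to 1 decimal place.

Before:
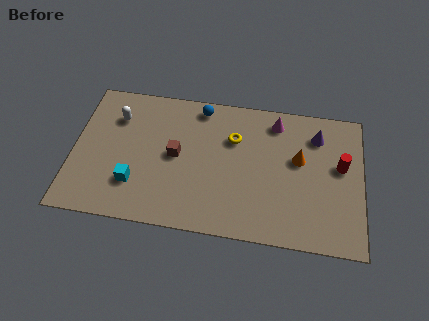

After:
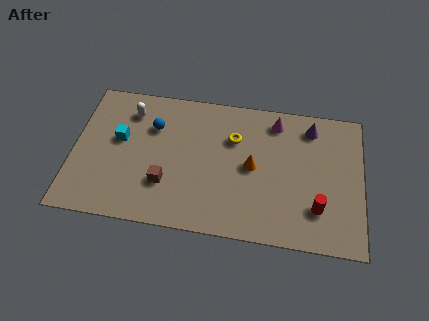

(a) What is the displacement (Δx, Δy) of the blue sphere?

(-2.1, -1.4)

The blue sphere was at about (5.7, 6.7) and moved to about (3.6, 5.3).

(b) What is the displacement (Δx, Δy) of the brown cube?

(-0.4, -1.6)

The brown cube was at about (4.7, 3.9) and moved to about (4.3, 2.3).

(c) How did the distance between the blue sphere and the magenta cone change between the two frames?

+2.2

Before: roughly 3.5 units apart; after: 5.7. That's 2.2 units further apart.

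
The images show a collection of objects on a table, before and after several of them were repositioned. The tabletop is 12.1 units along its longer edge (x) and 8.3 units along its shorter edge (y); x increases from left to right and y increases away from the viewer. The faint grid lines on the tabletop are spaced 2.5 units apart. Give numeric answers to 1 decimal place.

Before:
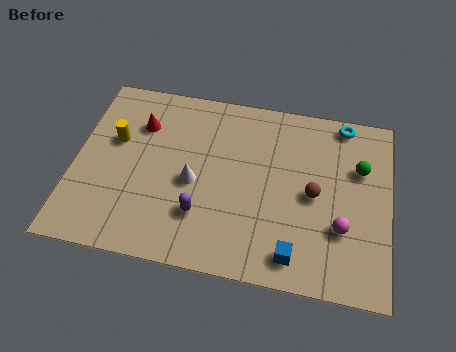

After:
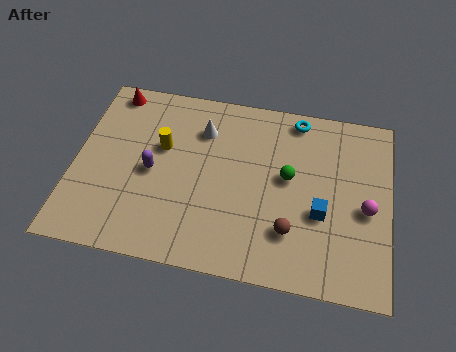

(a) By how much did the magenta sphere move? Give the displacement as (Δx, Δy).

(0.9, 1.0)

From the two frames, the magenta sphere sits at roughly (10.3, 2.7) before and (11.2, 3.7) after.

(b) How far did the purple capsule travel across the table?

2.6

The purple capsule was near (5.0, 2.3) before and (3.0, 3.9) after, so it travelled √(2.0² + 1.6²) ≈ 2.6 units.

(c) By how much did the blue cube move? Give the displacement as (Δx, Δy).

(0.9, 2.0)

The blue cube started near (8.6, 1.2) and ended near (9.5, 3.2).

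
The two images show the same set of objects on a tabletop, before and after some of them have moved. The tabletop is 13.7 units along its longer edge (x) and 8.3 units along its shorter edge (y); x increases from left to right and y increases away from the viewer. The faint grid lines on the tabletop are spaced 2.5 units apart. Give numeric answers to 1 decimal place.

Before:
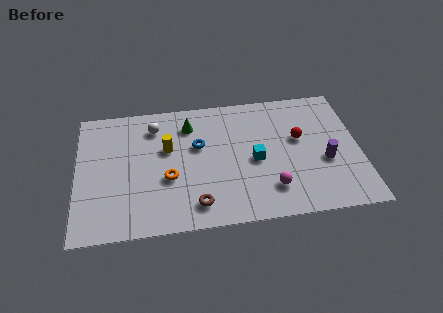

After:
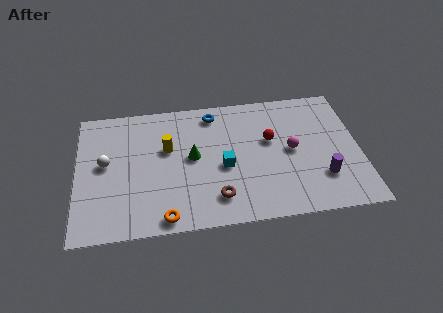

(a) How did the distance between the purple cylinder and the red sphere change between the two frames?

+1.6

The distance was about 2.0 in the first image and 3.6 in the second, so they moved 1.6 units further apart.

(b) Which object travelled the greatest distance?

the white sphere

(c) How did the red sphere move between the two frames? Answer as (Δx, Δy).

(-1.4, 0.1)

The red sphere started near (10.8, 4.9) and ended near (9.4, 5.0).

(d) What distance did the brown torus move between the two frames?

1.0

The brown torus moved from about (5.7, 1.4) to (6.7, 1.7), a distance of √(1.0² + 0.3²) ≈ 1.0.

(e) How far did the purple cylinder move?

1.0

The purple cylinder was near (12.0, 3.3) before and (11.8, 2.3) after, so it travelled √(0.2² + 1.0²) ≈ 1.0 units.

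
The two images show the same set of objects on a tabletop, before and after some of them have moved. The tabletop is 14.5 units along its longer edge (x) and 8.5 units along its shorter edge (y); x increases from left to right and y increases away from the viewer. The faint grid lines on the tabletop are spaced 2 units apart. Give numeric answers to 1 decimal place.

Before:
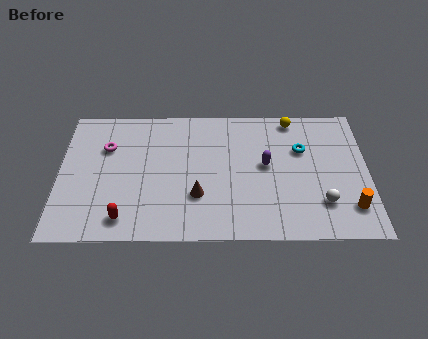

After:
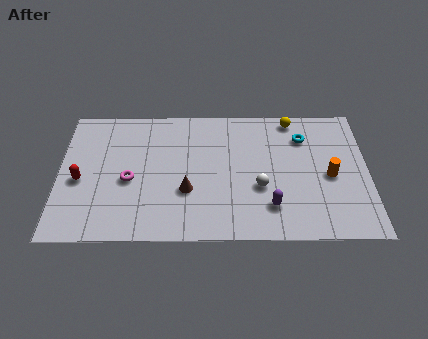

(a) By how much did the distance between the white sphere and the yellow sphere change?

-0.9

The distance was about 5.6 in the first image and 4.7 in the second, so they moved 0.9 units closer together.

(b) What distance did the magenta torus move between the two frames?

2.4

The magenta torus was near (2.2, 5.8) before and (3.3, 3.7) after, so it travelled √(1.1² + 2.1²) ≈ 2.4 units.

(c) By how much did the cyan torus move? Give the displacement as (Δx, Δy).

(0.1, 0.8)

The cyan torus was at about (11.4, 5.6) and moved to about (11.5, 6.4).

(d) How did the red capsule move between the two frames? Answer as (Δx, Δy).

(-2.1, 2.4)

The red capsule was at about (3.1, 1.3) and moved to about (1.0, 3.7).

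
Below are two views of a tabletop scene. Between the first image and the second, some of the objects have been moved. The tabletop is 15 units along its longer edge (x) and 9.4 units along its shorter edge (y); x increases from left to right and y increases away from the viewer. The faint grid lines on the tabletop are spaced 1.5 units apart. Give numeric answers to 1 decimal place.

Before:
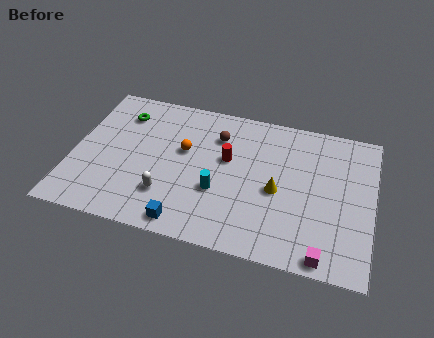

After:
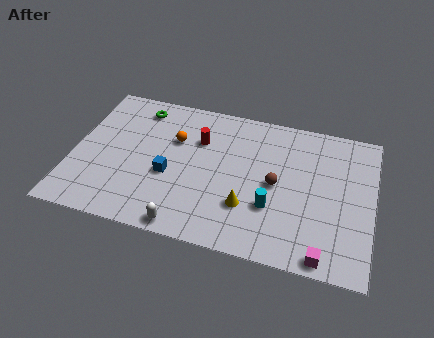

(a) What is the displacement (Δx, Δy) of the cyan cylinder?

(2.7, -0.3)

From the two frames, the cyan cylinder sits at roughly (7.4, 3.4) before and (10.1, 3.1) after.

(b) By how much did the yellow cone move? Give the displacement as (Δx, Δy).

(-1.4, -1.4)

The yellow cone was at about (10.3, 4.2) and moved to about (8.9, 2.8).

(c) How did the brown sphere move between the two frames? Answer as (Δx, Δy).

(3.1, -2.4)

The brown sphere was at about (7.1, 7.0) and moved to about (10.2, 4.6).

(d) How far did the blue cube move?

3.0

The blue cube was near (6.0, 1.0) before and (4.9, 3.8) after, so it travelled √(1.1² + 2.8²) ≈ 3.0 units.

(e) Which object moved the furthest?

the brown sphere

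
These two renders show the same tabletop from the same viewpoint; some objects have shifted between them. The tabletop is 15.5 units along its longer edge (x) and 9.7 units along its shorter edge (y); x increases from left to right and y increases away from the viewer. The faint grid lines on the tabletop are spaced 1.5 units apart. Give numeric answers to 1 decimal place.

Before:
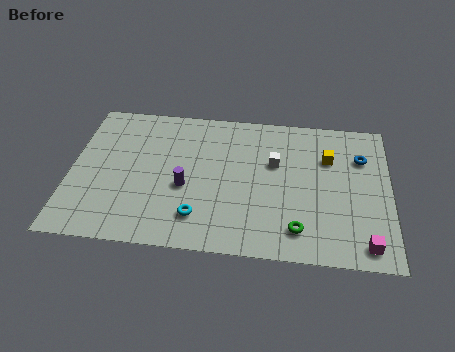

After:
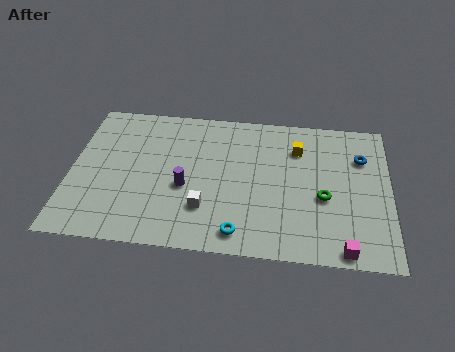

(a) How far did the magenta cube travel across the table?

1.1

From (14.3, 1.2) to (13.3, 0.8), the magenta cube covered √(1.0² + 0.4²) ≈ 1.1 units.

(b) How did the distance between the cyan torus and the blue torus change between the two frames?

-1.1

The distance was about 9.2 in the first image and 8.1 in the second, so they moved 1.1 units closer together.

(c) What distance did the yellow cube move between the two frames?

1.6

The yellow cube was near (12.5, 6.7) before and (11.0, 7.2) after, so it travelled √(1.5² + 0.5²) ≈ 1.6 units.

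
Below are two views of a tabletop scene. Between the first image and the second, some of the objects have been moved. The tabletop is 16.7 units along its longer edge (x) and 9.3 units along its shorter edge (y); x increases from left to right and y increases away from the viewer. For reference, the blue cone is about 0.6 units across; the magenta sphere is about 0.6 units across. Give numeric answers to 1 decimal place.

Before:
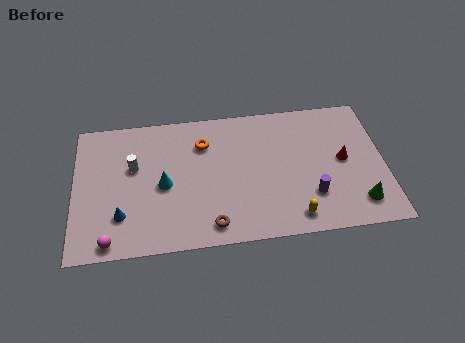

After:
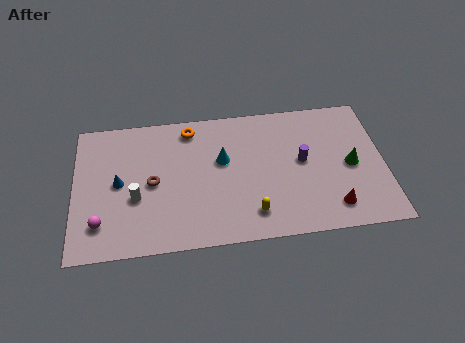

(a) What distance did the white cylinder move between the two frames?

2.1

From (3.2, 5.7) to (3.3, 3.6), the white cylinder covered √(0.1² + 2.1²) ≈ 2.1 units.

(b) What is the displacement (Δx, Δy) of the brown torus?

(-3.1, 3.2)

The brown torus started near (7.3, 1.3) and ended near (4.2, 4.5).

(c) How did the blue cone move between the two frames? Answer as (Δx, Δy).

(-0.1, 2.2)

From the two frames, the blue cone sits at roughly (2.5, 2.5) before and (2.4, 4.7) after.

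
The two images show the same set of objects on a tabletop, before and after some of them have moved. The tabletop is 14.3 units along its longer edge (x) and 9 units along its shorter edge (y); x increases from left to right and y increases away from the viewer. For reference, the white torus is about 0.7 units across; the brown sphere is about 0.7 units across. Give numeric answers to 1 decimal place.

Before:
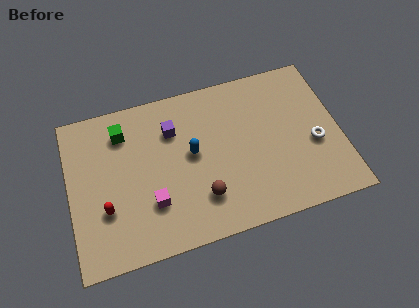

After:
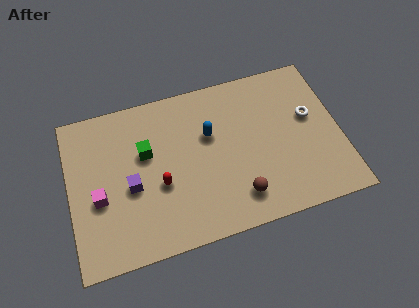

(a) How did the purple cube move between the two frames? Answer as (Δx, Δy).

(-2.4, -2.6)

The purple cube started near (5.6, 6.5) and ended near (3.2, 3.9).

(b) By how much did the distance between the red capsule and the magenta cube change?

+0.8

They were about 2.4 units apart before and 3.2 after — 0.8 units further apart.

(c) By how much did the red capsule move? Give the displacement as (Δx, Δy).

(2.9, 0.6)

From the two frames, the red capsule sits at roughly (1.8, 3.0) before and (4.7, 3.6) after.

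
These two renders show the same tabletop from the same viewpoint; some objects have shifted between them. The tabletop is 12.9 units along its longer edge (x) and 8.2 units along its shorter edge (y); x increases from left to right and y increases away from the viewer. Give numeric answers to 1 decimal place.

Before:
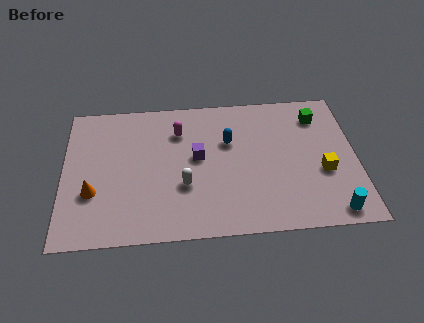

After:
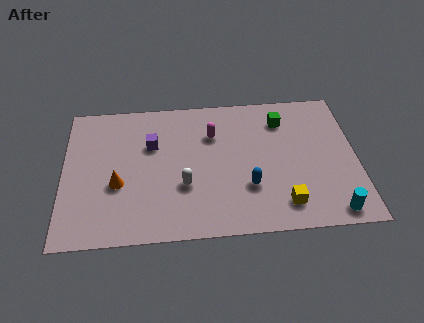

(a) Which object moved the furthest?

the blue capsule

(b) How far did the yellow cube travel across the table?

2.5

From (11.4, 3.2) to (9.6, 1.5), the yellow cube covered √(1.8² + 1.7²) ≈ 2.5 units.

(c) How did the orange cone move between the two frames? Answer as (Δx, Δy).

(1.1, 0.4)

The orange cone was at about (1.3, 2.8) and moved to about (2.4, 3.2).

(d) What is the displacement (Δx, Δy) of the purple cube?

(-2.0, 0.9)

From the two frames, the purple cube sits at roughly (5.9, 4.5) before and (3.9, 5.4) after.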